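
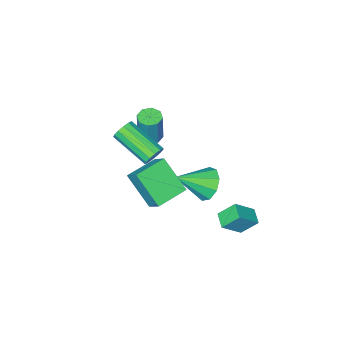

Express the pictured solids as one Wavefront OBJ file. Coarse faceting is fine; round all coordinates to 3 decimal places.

v -0.694 0.784 2.576
v -0.37 0.629 2.095
v 0.077 -1.198 2.983
v -0.246 -1.044 3.464
v -0.157 0.784 2.307
v 0.29 -1.043 3.195
v -0.115 0.939 2.605
v 0.332 -0.888 3.492
v -0.256 1.045 2.893
v 0.191 -0.783 3.781
v -0.536 1.067 3.081
v -0.089 -0.76 3.969
v -0.867 1 3.109
v -0.42 -0.827 3.996
v -1.142 0.864 2.967
v -0.695 -0.964 3.854
v -1.275 0.702 2.701
v -0.828 -1.125 3.589
v -1.223 0.567 2.396
v -0.776 -1.261 3.284
v -1.003 0.5 2.148
v -0.556 -1.327 3.035
v -0.685 0.523 2.036
v -0.238 -1.304 2.923
v -3.369 -3.188 -0.489
v -2.744 -3.205 -0.563
v -2.525 -2.948 1.236
v -3.151 -2.932 1.309
v -2.922 -2.759 -0.605
v -2.704 -2.503 1.194
v -3.363 -2.565 -0.579
v -3.145 -2.308 1.22
v -3.807 -2.736 -0.501
v -3.589 -2.479 1.298
v -3.995 -3.172 -0.416
v -3.776 -2.915 1.383
v -3.816 -3.617 -0.374
v -3.598 -3.361 1.425
v -3.375 -3.812 -0.4
v -3.157 -3.555 1.399
v -2.931 -3.641 -0.478
v -2.713 -3.384 1.321
v -1.664 1.188 -0.292
v -1.411 -0.181 1.144
v -1.56 2.062 0.523
v -1.307 0.693 1.959
v -0.053 1.227 -0.539
v 0.2 -0.142 0.897
v 0.051 2.101 0.276
v 0.304 0.732 1.712
v -4.619 3.294 -1.911
v -3.627 3.088 -1.033
v -4.271 4.05 -2.126
v -3.279 3.844 -1.249
v -4.001 2.776 -2.731
v -3.009 2.57 -1.854
v -3.653 3.532 -2.947
v -2.661 3.326 -2.069
v -4.611 -0.228 -2.796
v -4.2 -0.543 -3.64
v -3.089 -0.852 -1.824
v -4.016 0.097 -3.518
v -4.11 0.585 -3.058
v -4.438 0.693 -2.475
v -4.847 0.369 -2.043
v -5.145 -0.233 -1.963
v -5.193 -0.833 -2.273
v -4.969 -1.15 -2.828
v -4.577 -1.036 -3.368
f 2 1 5
f 2 5 3
f 3 5 6
f 3 6 4
f 5 1 7
f 5 7 6
f 6 7 8
f 6 8 4
f 7 1 9
f 7 9 8
f 8 9 10
f 8 10 4
f 9 1 11
f 9 11 10
f 10 11 12
f 10 12 4
f 11 1 13
f 11 13 12
f 12 13 14
f 12 14 4
f 13 1 15
f 13 15 14
f 14 15 16
f 14 16 4
f 15 1 17
f 15 17 16
f 16 17 18
f 16 18 4
f 17 1 19
f 17 19 18
f 18 19 20
f 18 20 4
f 19 1 21
f 19 21 20
f 20 21 22
f 20 22 4
f 21 1 23
f 21 23 22
f 22 23 24
f 22 24 4
f 23 1 2
f 23 2 24
f 24 2 3
f 24 3 4
f 26 25 29
f 26 29 27
f 27 29 30
f 27 30 28
f 29 25 31
f 29 31 30
f 30 31 32
f 30 32 28
f 31 25 33
f 31 33 32
f 32 33 34
f 32 34 28
f 33 25 35
f 33 35 34
f 34 35 36
f 34 36 28
f 35 25 37
f 35 37 36
f 36 37 38
f 36 38 28
f 37 25 39
f 37 39 38
f 38 39 40
f 38 40 28
f 39 25 41
f 39 41 40
f 40 41 42
f 40 42 28
f 41 25 26
f 41 26 42
f 42 26 27
f 42 27 28
f 44 46 43
f 47 44 43
f 43 46 45
f 45 47 43
f 44 50 46
f 48 44 47
f 48 50 44
f 46 50 45
f 49 47 45
f 45 50 49
f 49 48 47
f 50 48 49
f 52 54 51
f 55 52 51
f 51 54 53
f 53 55 51
f 52 58 54
f 56 52 55
f 56 58 52
f 54 58 53
f 57 55 53
f 53 58 57
f 57 56 55
f 58 56 57
f 60 59 62
f 60 62 61
f 62 59 63
f 62 63 61
f 63 59 64
f 63 64 61
f 64 59 65
f 64 65 61
f 65 59 66
f 65 66 61
f 66 59 67
f 66 67 61
f 67 59 68
f 67 68 61
f 68 59 69
f 68 69 61
f 69 59 60
f 69 60 61



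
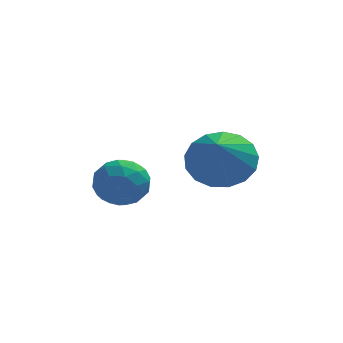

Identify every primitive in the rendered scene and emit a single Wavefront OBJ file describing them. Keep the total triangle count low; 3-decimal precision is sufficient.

v 3.978 -3.483 1.924
v 4.782 -3.243 2.325
v 3.782 -4.517 2.936
v 4.481 -2.987 2.528
v 4.065 -2.844 2.593
v 3.628 -2.847 2.505
v 3.272 -2.997 2.283
v 3.078 -3.257 1.979
v 3.09 -3.57 1.663
v 3.306 -3.863 1.406
v 3.675 -4.069 1.268
v 4.114 -4.14 1.28
v 4.522 -4.062 1.439
v 4.806 -3.85 1.71
v 4.9 -3.555 2.03
v 0.982 -3.49 1.588
v 1.416 -3.43 0.958
v 1.584 -4.53 1.902
v 2.018 -4.47 1.272
v 2.101 -3.966 1.844
v 1.729 -3.323 1.65
v 1.271 -4.637 1.21
v 0.899 -3.994 1.016
v 1.594 -4.138 0.724
v 2.107 -3.723 1.116
v 0.893 -4.237 1.744
v 1.406 -3.822 2.136
v 1.146 -3.369 1.246
v 1.854 -4.591 1.614
v 1.903 -4.295 1.951
v 2.157 -4.259 1.58
v 1.33 -3.306 1.653
v 1.585 -3.27 1.282
v 1.988 -3.585 1.803
v 1.415 -4.69 1.578
v 1.67 -4.654 1.207
v 0.843 -3.701 1.28
v 1.097 -3.665 0.909
v 1.012 -4.375 1.057
v 1.506 -3.75 0.737
v 1.86 -4.361 0.922
v 1.421 -4.459 0.885
v 1.202 -4.082 0.771
v 1.807 -3.506 0.968
v 2.161 -4.117 1.152
v 2.21 -3.821 1.489
v 1.991 -3.443 1.375
v 1.912 -3.922 0.83
v 0.839 -3.843 1.708
v 1.193 -4.454 1.892
v 1.009 -4.517 1.485
v 0.79 -4.139 1.371
v 1.14 -3.599 1.938
v 1.494 -4.21 2.123
v 1.798 -3.878 2.089
v 1.579 -3.501 1.975
v 1.088 -4.038 2.03
f 2 1 4
f 2 4 3
f 4 1 5
f 4 5 3
f 5 1 6
f 5 6 3
f 6 1 7
f 6 7 3
f 7 1 8
f 7 8 3
f 8 1 9
f 8 9 3
f 9 1 10
f 9 10 3
f 10 1 11
f 10 11 3
f 11 1 12
f 11 12 3
f 12 1 13
f 12 13 3
f 13 1 14
f 13 14 3
f 14 1 15
f 14 15 3
f 15 1 2
f 15 2 3
f 16 53 32
f 53 27 56
f 32 56 21
f 53 56 32
f 16 32 28
f 32 21 33
f 28 33 17
f 32 33 28
f 16 28 37
f 28 17 38
f 37 38 23
f 28 38 37
f 16 37 49
f 37 23 52
f 49 52 26
f 37 52 49
f 16 49 53
f 49 26 57
f 53 57 27
f 49 57 53
f 17 33 44
f 33 21 47
f 44 47 25
f 33 47 44
f 21 56 34
f 56 27 55
f 34 55 20
f 56 55 34
f 27 57 54
f 57 26 50
f 54 50 18
f 57 50 54
f 26 52 51
f 52 23 39
f 51 39 22
f 52 39 51
f 23 38 43
f 38 17 40
f 43 40 24
f 38 40 43
f 19 45 31
f 45 25 46
f 31 46 20
f 45 46 31
f 19 31 29
f 31 20 30
f 29 30 18
f 31 30 29
f 19 29 36
f 29 18 35
f 36 35 22
f 29 35 36
f 19 36 41
f 36 22 42
f 41 42 24
f 36 42 41
f 19 41 45
f 41 24 48
f 45 48 25
f 41 48 45
f 20 46 34
f 46 25 47
f 34 47 21
f 46 47 34
f 18 30 54
f 30 20 55
f 54 55 27
f 30 55 54
f 22 35 51
f 35 18 50
f 51 50 26
f 35 50 51
f 24 42 43
f 42 22 39
f 43 39 23
f 42 39 43
f 25 48 44
f 48 24 40
f 44 40 17
f 48 40 44



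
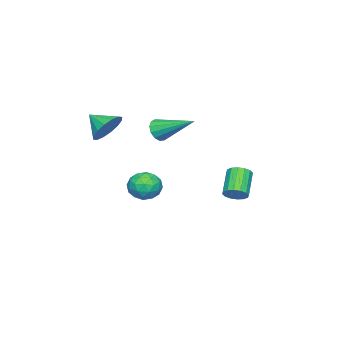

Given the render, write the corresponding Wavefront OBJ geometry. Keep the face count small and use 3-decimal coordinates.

v -0.896 -2.073 -1.552
v -0.461 -1.916 -2.354
v -0.219 -3.404 -1.446
v 0.216 -3.247 -2.248
v 0.436 -2.754 -1.497
v 0.018 -1.931 -1.562
v -0.698 -3.389 -2.238
v -1.116 -2.566 -2.303
v -0.339 -2.729 -2.777
v 0.363 -2.336 -2.319
v -1.043 -2.984 -1.481
v -0.341 -2.591 -1.023
v -0.738 -1.877 -1.962
v 0.058 -3.443 -1.838
v 0.187 -3.153 -1.396
v 0.443 -3.06 -1.867
v -0.456 -1.886 -1.497
v -0.2 -1.794 -1.968
v 0.327 -2.286 -1.464
v -0.48 -3.526 -1.832
v -0.224 -3.434 -2.303
v -1.123 -2.26 -1.933
v -0.867 -2.167 -2.404
v -1.007 -3.034 -2.336
v -0.41 -2.263 -2.682
v -0.012 -3.046 -2.62
v -0.55 -3.129 -2.614
v -0.796 -2.646 -2.653
v 0.002 -2.032 -2.413
v 0.4 -2.815 -2.351
v 0.529 -2.525 -1.909
v 0.284 -2.041 -1.948
v 0.074 -2.51 -2.662
v -1.08 -2.505 -1.449
v -0.682 -3.288 -1.387
v -0.964 -3.279 -1.852
v -1.209 -2.795 -1.891
v -0.668 -2.274 -1.18
v -0.27 -3.057 -1.118
v 0.116 -2.674 -1.147
v -0.13 -2.191 -1.186
v -0.754 -2.81 -1.138
v 0.175 -1.561 2.244
v 0.395 -1.845 2.833
v 0.165 0.401 3.196
v 0.714 -1.747 2.633
v 0.861 -1.589 2.309
v 0.791 -1.422 1.965
v 0.525 -1.3 1.71
v 0.148 -1.26 1.624
v -0.221 -1.315 1.735
v -0.464 -1.449 2.007
v -0.504 -1.618 2.355
v -0.328 -1.769 2.668
v 0.007 -1.853 2.846
v 1.472 3.315 -0.532
v 1.86 3.428 -0.062
v 0.777 3.057 0.922
v 0.388 2.945 0.452
v 1.714 3.708 -0.118
v 0.63 3.337 0.866
v 1.503 3.883 -0.285
v 0.419 3.512 0.7
v 1.283 3.906 -0.518
v 0.2 3.535 0.467
v 1.114 3.77 -0.755
v 0.031 3.4 0.23
v 1.041 3.513 -0.932
v -0.042 3.143 0.053
v 1.083 3.203 -1.002
v -0 2.832 -0.018
v 1.23 2.923 -0.946
v 0.146 2.552 0.038
v 1.441 2.748 -0.78
v 0.357 2.377 0.205
v 1.66 2.725 -0.547
v 0.577 2.354 0.438
v 1.829 2.86 -0.31
v 0.746 2.49 0.675
v 1.902 3.117 -0.133
v 0.819 2.747 0.852
v 2.55 -2.917 2.885
v 3.152 -3.339 2.268
v 2.49 -3.983 3.555
v 3.444 -3.137 2.615
v 3.497 -2.876 3.035
v 3.296 -2.626 3.414
v 2.895 -2.454 3.652
v 2.401 -2.406 3.684
v 1.947 -2.495 3.502
v 1.655 -2.698 3.155
v 1.602 -2.959 2.735
v 1.804 -3.209 2.356
v 2.205 -3.381 2.118
v 2.698 -3.429 2.086
f 1 38 17
f 38 12 41
f 17 41 6
f 38 41 17
f 1 17 13
f 17 6 18
f 13 18 2
f 17 18 13
f 1 13 22
f 13 2 23
f 22 23 8
f 13 23 22
f 1 22 34
f 22 8 37
f 34 37 11
f 22 37 34
f 1 34 38
f 34 11 42
f 38 42 12
f 34 42 38
f 2 18 29
f 18 6 32
f 29 32 10
f 18 32 29
f 6 41 19
f 41 12 40
f 19 40 5
f 41 40 19
f 12 42 39
f 42 11 35
f 39 35 3
f 42 35 39
f 11 37 36
f 37 8 24
f 36 24 7
f 37 24 36
f 8 23 28
f 23 2 25
f 28 25 9
f 23 25 28
f 4 30 16
f 30 10 31
f 16 31 5
f 30 31 16
f 4 16 14
f 16 5 15
f 14 15 3
f 16 15 14
f 4 14 21
f 14 3 20
f 21 20 7
f 14 20 21
f 4 21 26
f 21 7 27
f 26 27 9
f 21 27 26
f 4 26 30
f 26 9 33
f 30 33 10
f 26 33 30
f 5 31 19
f 31 10 32
f 19 32 6
f 31 32 19
f 3 15 39
f 15 5 40
f 39 40 12
f 15 40 39
f 7 20 36
f 20 3 35
f 36 35 11
f 20 35 36
f 9 27 28
f 27 7 24
f 28 24 8
f 27 24 28
f 10 33 29
f 33 9 25
f 29 25 2
f 33 25 29
f 44 43 46
f 44 46 45
f 46 43 47
f 46 47 45
f 47 43 48
f 47 48 45
f 48 43 49
f 48 49 45
f 49 43 50
f 49 50 45
f 50 43 51
f 50 51 45
f 51 43 52
f 51 52 45
f 52 43 53
f 52 53 45
f 53 43 54
f 53 54 45
f 54 43 55
f 54 55 45
f 55 43 44
f 55 44 45
f 57 56 60
f 57 60 58
f 58 60 61
f 58 61 59
f 60 56 62
f 60 62 61
f 61 62 63
f 61 63 59
f 62 56 64
f 62 64 63
f 63 64 65
f 63 65 59
f 64 56 66
f 64 66 65
f 65 66 67
f 65 67 59
f 66 56 68
f 66 68 67
f 67 68 69
f 67 69 59
f 68 56 70
f 68 70 69
f 69 70 71
f 69 71 59
f 70 56 72
f 70 72 71
f 71 72 73
f 71 73 59
f 72 56 74
f 72 74 73
f 73 74 75
f 73 75 59
f 74 56 76
f 74 76 75
f 75 76 77
f 75 77 59
f 76 56 78
f 76 78 77
f 77 78 79
f 77 79 59
f 78 56 80
f 78 80 79
f 79 80 81
f 79 81 59
f 80 56 57
f 80 57 81
f 81 57 58
f 81 58 59
f 83 82 85
f 83 85 84
f 85 82 86
f 85 86 84
f 86 82 87
f 86 87 84
f 87 82 88
f 87 88 84
f 88 82 89
f 88 89 84
f 89 82 90
f 89 90 84
f 90 82 91
f 90 91 84
f 91 82 92
f 91 92 84
f 92 82 93
f 92 93 84
f 93 82 94
f 93 94 84
f 94 82 95
f 94 95 84
f 95 82 83
f 95 83 84



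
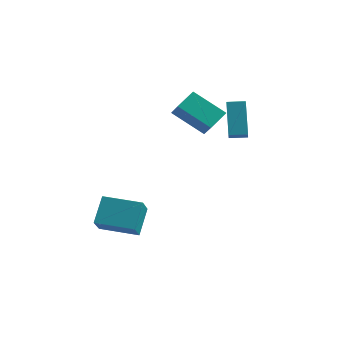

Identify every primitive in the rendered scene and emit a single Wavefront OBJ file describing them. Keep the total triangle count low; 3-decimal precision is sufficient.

v -4.027 -1.488 -4.23
v -3.766 -2.516 -3.227
v -4.12 -0.406 -3.097
v -3.859 -1.434 -2.094
v -2.161 -1.166 -4.386
v -1.9 -2.194 -3.383
v -2.254 -0.084 -3.253
v -1.993 -1.112 -2.25
v -2.276 2.626 1.734
v -1.94 3.61 2.313
v -0.672 2.728 0.629
v -0.337 3.713 1.207
v -1.623 1.887 2.613
v -1.288 2.872 3.191
v -0.02 1.99 1.507
v 0.316 2.974 2.086
v 0.819 2.077 0.98
v 1.062 1.447 1.512
v 0.262 3.146 2.5
v 0.505 2.516 3.032
v 1.615 2.424 1.028
v 1.858 1.794 1.56
v 1.058 3.493 2.548
v 1.301 2.863 3.08
f 2 4 1
f 5 2 1
f 1 4 3
f 3 5 1
f 2 8 4
f 6 2 5
f 6 8 2
f 4 8 3
f 7 5 3
f 3 8 7
f 7 6 5
f 8 6 7
f 10 12 9
f 13 10 9
f 9 12 11
f 11 13 9
f 10 16 12
f 14 10 13
f 14 16 10
f 12 16 11
f 15 13 11
f 11 16 15
f 15 14 13
f 16 14 15
f 18 20 17
f 21 18 17
f 17 20 19
f 19 21 17
f 18 24 20
f 22 18 21
f 22 24 18
f 20 24 19
f 23 21 19
f 19 24 23
f 23 22 21
f 24 22 23



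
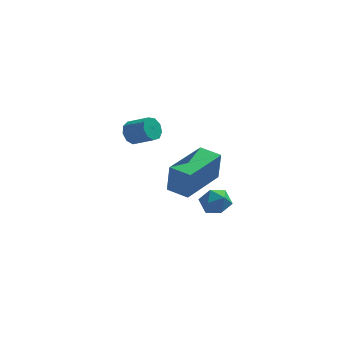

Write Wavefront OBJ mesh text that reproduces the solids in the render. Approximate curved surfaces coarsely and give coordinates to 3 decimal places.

v -0.193 0.801 -0.564
v 0.148 1.084 -0.907
v 0.973 0.682 -0.418
v 0.633 0.399 -0.076
v 0.068 1.296 -0.598
v 0.893 0.893 -0.109
v -0.134 1.276 -0.273
v 0.691 0.873 0.216
v -0.363 1.034 -0.084
v 0.462 0.631 0.404
v -0.513 0.683 -0.121
v 0.312 0.28 0.368
v -0.513 0.388 -0.364
v 0.312 -0.015 0.124
v -0.363 0.286 -0.702
v 0.463 -0.117 -0.213
v -0.133 0.425 -0.975
v 0.692 0.023 -0.486
v 0.069 0.74 -1.056
v 0.894 0.338 -0.567
v 2.466 -3.026 -1.804
v 2.852 -2.495 -1.71
v 3.328 -3.605 -2.07
v 3.714 -3.074 -1.976
v 3.422 -3.368 -1.459
v 2.889 -3.01 -1.294
v 3.291 -3.09 -2.486
v 2.758 -2.732 -2.321
v 3.362 -2.535 -2.131
v 3.442 -2.707 -1.496
v 2.738 -3.393 -2.284
v 2.818 -3.565 -1.649
v 1.366 -4.352 -0.44
v 1.458 -4.448 0.783
v 2.427 -2.692 -0.389
v 2.518 -2.788 0.834
v 2.122 -4.832 -0.534
v 2.213 -4.928 0.689
v 3.182 -3.172 -0.483
v 3.274 -3.268 0.74
f 2 1 5
f 2 5 3
f 3 5 6
f 3 6 4
f 5 1 7
f 5 7 6
f 6 7 8
f 6 8 4
f 7 1 9
f 7 9 8
f 8 9 10
f 8 10 4
f 9 1 11
f 9 11 10
f 10 11 12
f 10 12 4
f 11 1 13
f 11 13 12
f 12 13 14
f 12 14 4
f 13 1 15
f 13 15 14
f 14 15 16
f 14 16 4
f 15 1 17
f 15 17 16
f 16 17 18
f 16 18 4
f 17 1 19
f 17 19 18
f 18 19 20
f 18 20 4
f 19 1 2
f 19 2 20
f 20 2 3
f 20 3 4
f 21 32 26
f 21 26 22
f 21 22 28
f 21 28 31
f 21 31 32
f 22 26 30
f 26 32 25
f 32 31 23
f 31 28 27
f 28 22 29
f 24 30 25
f 24 25 23
f 24 23 27
f 24 27 29
f 24 29 30
f 25 30 26
f 23 25 32
f 27 23 31
f 29 27 28
f 30 29 22
f 34 36 33
f 37 34 33
f 33 36 35
f 35 37 33
f 34 40 36
f 38 34 37
f 38 40 34
f 36 40 35
f 39 37 35
f 35 40 39
f 39 38 37
f 40 38 39



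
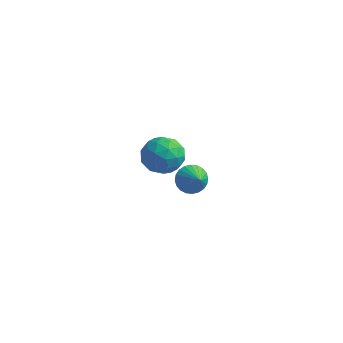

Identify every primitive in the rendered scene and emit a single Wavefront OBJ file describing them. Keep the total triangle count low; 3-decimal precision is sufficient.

v -4.027 2.936 -1.409
v -3.222 3.188 -0.665
v -3.598 1.172 -1.275
v -2.793 1.424 -0.531
v -3.876 1.541 -0.25
v -4.141 2.631 -0.332
v -2.679 1.729 -1.608
v -2.944 2.819 -1.69
v -2.389 2.443 -0.788
v -3.129 2.326 0.052
v -3.691 2.034 -1.992
v -4.431 1.917 -1.152
v -3.663 3.217 -1.049
v -3.157 1.143 -0.891
v -3.794 1.212 -0.726
v -3.321 1.36 -0.288
v -4.203 2.889 -0.853
v -3.73 3.037 -0.416
v -4.114 2.069 -0.172
v -3.09 1.323 -1.524
v -2.617 1.471 -1.087
v -3.499 3 -1.652
v -3.026 3.148 -1.214
v -2.706 2.291 -1.768
v -2.7 2.927 -0.683
v -2.447 1.89 -0.605
v -2.38 2.07 -1.238
v -2.536 2.71 -1.286
v -3.134 2.858 -0.19
v -2.882 1.822 -0.111
v -3.518 1.89 0.054
v -3.675 2.531 0.006
v -2.644 2.42 -0.262
v -3.938 2.538 -1.829
v -3.686 1.502 -1.75
v -3.145 1.829 -1.946
v -3.302 2.47 -1.994
v -4.373 2.47 -1.335
v -4.12 1.433 -1.257
v -4.284 1.65 -0.654
v -4.44 2.29 -0.702
v -4.176 1.94 -1.678
v 1.665 -3.561 3.22
v 2.174 -3.399 2.708
v 2.415 -4.079 3.8
v 2.196 -3.171 2.883
v 2.137 -3.002 3.11
v 2.006 -2.918 3.353
v 1.824 -2.932 3.576
v 1.617 -3.042 3.745
v 1.418 -3.231 3.834
v 1.256 -3.471 3.83
v 1.157 -3.724 3.732
v 1.135 -3.952 3.557
v 1.194 -4.121 3.33
v 1.324 -4.204 3.087
v 1.507 -4.19 2.864
v 1.713 -4.08 2.695
v 1.913 -3.891 2.606
v 2.074 -3.652 2.61
f 1 38 17
f 38 12 41
f 17 41 6
f 38 41 17
f 1 17 13
f 17 6 18
f 13 18 2
f 17 18 13
f 1 13 22
f 13 2 23
f 22 23 8
f 13 23 22
f 1 22 34
f 22 8 37
f 34 37 11
f 22 37 34
f 1 34 38
f 34 11 42
f 38 42 12
f 34 42 38
f 2 18 29
f 18 6 32
f 29 32 10
f 18 32 29
f 6 41 19
f 41 12 40
f 19 40 5
f 41 40 19
f 12 42 39
f 42 11 35
f 39 35 3
f 42 35 39
f 11 37 36
f 37 8 24
f 36 24 7
f 37 24 36
f 8 23 28
f 23 2 25
f 28 25 9
f 23 25 28
f 4 30 16
f 30 10 31
f 16 31 5
f 30 31 16
f 4 16 14
f 16 5 15
f 14 15 3
f 16 15 14
f 4 14 21
f 14 3 20
f 21 20 7
f 14 20 21
f 4 21 26
f 21 7 27
f 26 27 9
f 21 27 26
f 4 26 30
f 26 9 33
f 30 33 10
f 26 33 30
f 5 31 19
f 31 10 32
f 19 32 6
f 31 32 19
f 3 15 39
f 15 5 40
f 39 40 12
f 15 40 39
f 7 20 36
f 20 3 35
f 36 35 11
f 20 35 36
f 9 27 28
f 27 7 24
f 28 24 8
f 27 24 28
f 10 33 29
f 33 9 25
f 29 25 2
f 33 25 29
f 44 43 46
f 44 46 45
f 46 43 47
f 46 47 45
f 47 43 48
f 47 48 45
f 48 43 49
f 48 49 45
f 49 43 50
f 49 50 45
f 50 43 51
f 50 51 45
f 51 43 52
f 51 52 45
f 52 43 53
f 52 53 45
f 53 43 54
f 53 54 45
f 54 43 55
f 54 55 45
f 55 43 56
f 55 56 45
f 56 43 57
f 56 57 45
f 57 43 58
f 57 58 45
f 58 43 59
f 58 59 45
f 59 43 60
f 59 60 45
f 60 43 44
f 60 44 45



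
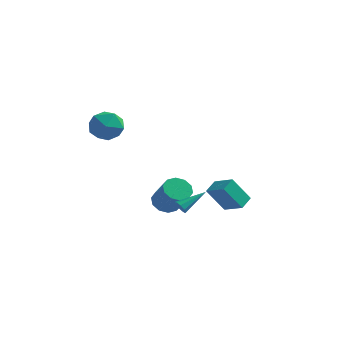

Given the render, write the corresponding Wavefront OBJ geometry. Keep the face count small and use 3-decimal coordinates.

v 0.661 -1.498 -2.954
v 0.938 -1.445 -3.391
v 1.779 -0.202 -2.086
v 0.668 -1.214 -3.389
v 0.395 -1.115 -3.184
v 0.246 -1.196 -2.871
v 0.291 -1.418 -2.597
v 0.509 -1.678 -2.49
v 0.798 -1.854 -2.6
v 1.023 -1.863 -2.876
v 1.078 -1.702 -3.188
v -1.344 1.495 -4.242
v -0.599 1.316 -4.822
v 0.488 0.446 -3.157
v -0.256 0.625 -2.578
v -0.524 1.856 -4.589
v 0.563 0.987 -2.924
v -0.762 2.259 -4.223
v 0.325 1.389 -2.558
v -1.222 2.369 -3.865
v -0.135 1.499 -2.2
v -1.728 2.146 -3.651
v -0.641 1.276 -1.986
v -2.088 1.674 -3.663
v -1.001 0.804 -1.998
v -2.163 1.133 -3.896
v -1.076 0.264 -2.231
v -1.925 0.731 -4.262
v -0.838 -0.139 -2.597
v -1.465 0.621 -4.62
v -0.378 -0.249 -2.955
v -0.959 0.844 -4.834
v 0.128 -0.026 -3.169
v -4.241 -0.664 2.709
v -3.196 -0.74 3.373
v -4.524 -2.64 2.927
v -3.479 -2.716 3.591
v -4.47 -2.133 4.058
v -4.295 -0.912 3.923
v -3.425 -2.468 2.377
v -3.25 -1.247 2.242
v -2.692 -1.855 3.168
v -3.337 -1.648 4.207
v -4.383 -1.732 2.093
v -5.028 -1.525 3.132
v 2.425 -2.006 -1.032
v 3.678 -2.536 -0.399
v 2.624 -1.081 -0.651
v 3.877 -1.611 -0.018
v 3.403 -1.569 -2.602
v 4.656 -2.099 -1.969
v 3.602 -0.644 -2.221
v 4.855 -1.174 -1.588
f 2 1 4
f 2 4 3
f 4 1 5
f 4 5 3
f 5 1 6
f 5 6 3
f 6 1 7
f 6 7 3
f 7 1 8
f 7 8 3
f 8 1 9
f 8 9 3
f 9 1 10
f 9 10 3
f 10 1 11
f 10 11 3
f 11 1 2
f 11 2 3
f 13 12 16
f 13 16 14
f 14 16 17
f 14 17 15
f 16 12 18
f 16 18 17
f 17 18 19
f 17 19 15
f 18 12 20
f 18 20 19
f 19 20 21
f 19 21 15
f 20 12 22
f 20 22 21
f 21 22 23
f 21 23 15
f 22 12 24
f 22 24 23
f 23 24 25
f 23 25 15
f 24 12 26
f 24 26 25
f 25 26 27
f 25 27 15
f 26 12 28
f 26 28 27
f 27 28 29
f 27 29 15
f 28 12 30
f 28 30 29
f 29 30 31
f 29 31 15
f 30 12 32
f 30 32 31
f 31 32 33
f 31 33 15
f 32 12 13
f 32 13 33
f 33 13 14
f 33 14 15
f 34 45 39
f 34 39 35
f 34 35 41
f 34 41 44
f 34 44 45
f 35 39 43
f 39 45 38
f 45 44 36
f 44 41 40
f 41 35 42
f 37 43 38
f 37 38 36
f 37 36 40
f 37 40 42
f 37 42 43
f 38 43 39
f 36 38 45
f 40 36 44
f 42 40 41
f 43 42 35
f 47 49 46
f 50 47 46
f 46 49 48
f 48 50 46
f 47 53 49
f 51 47 50
f 51 53 47
f 49 53 48
f 52 50 48
f 48 53 52
f 52 51 50
f 53 51 52



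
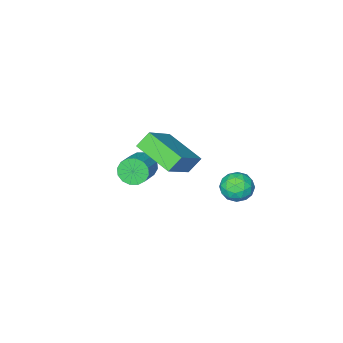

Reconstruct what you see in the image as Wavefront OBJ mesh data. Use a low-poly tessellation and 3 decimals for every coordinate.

v -3.948 4.55 0.78
v -3.442 4.43 1.386
v -4.478 3.39 0.994
v -3.972 3.27 1.6
v -4.548 3.821 1.663
v -4.22 4.537 1.531
v -3.7 3.283 0.849
v -3.372 3.999 0.717
v -3.288 3.647 1.429
v -3.813 3.98 1.932
v -4.107 3.84 0.448
v -4.632 4.173 0.951
v -3.648 4.592 1.064
v -4.272 3.228 1.316
v -4.61 3.552 1.353
v -4.313 3.482 1.709
v -4.106 4.655 1.149
v -3.808 4.584 1.506
v -4.459 4.226 1.668
v -4.112 3.236 0.874
v -3.814 3.165 1.231
v -3.607 4.338 0.671
v -3.31 4.268 1.027
v -3.461 3.594 0.712
v -3.261 4.061 1.446
v -3.572 3.379 1.572
v -3.412 3.387 1.13
v -3.22 3.808 1.053
v -3.569 4.257 1.742
v -3.88 3.575 1.867
v -4.219 3.898 1.904
v -4.026 4.32 1.827
v -3.479 3.796 1.767
v -4.04 4.245 0.513
v -4.351 3.563 0.638
v -3.894 3.5 0.553
v -3.701 3.922 0.476
v -4.348 4.441 0.808
v -4.659 3.759 0.934
v -4.7 4.012 1.327
v -4.508 4.433 1.25
v -4.441 4.024 0.613
v -3.165 -1.958 -0.948
v -2.713 -2.128 -1.508
v -1.683 -1.353 -0.913
v -2.135 -1.182 -0.352
v -2.891 -1.807 -1.618
v -1.86 -1.032 -1.023
v -3.142 -1.527 -1.549
v -2.112 -0.752 -0.954
v -3.399 -1.361 -1.318
v -2.369 -0.586 -0.723
v -3.594 -1.356 -0.988
v -2.564 -0.581 -0.393
v -3.674 -1.512 -0.648
v -2.644 -0.737 -0.052
v -3.617 -1.787 -0.387
v -2.587 -1.012 0.208
v -3.44 -2.108 -0.277
v -2.409 -1.333 0.318
v -3.188 -2.388 -0.346
v -2.158 -1.613 0.249
v -2.931 -2.554 -0.577
v -1.901 -1.779 0.018
v -2.736 -2.559 -0.907
v -1.706 -1.784 -0.312
v -2.656 -2.403 -1.248
v -1.626 -1.628 -0.652
v -2.566 0.04 1.908
v -3.169 0.146 2.581
v -2.898 1.891 1.321
v -3.501 1.996 1.994
v -1.019 0.724 3.186
v -1.622 0.829 3.859
v -1.351 2.574 2.599
v -1.954 2.68 3.272
f 1 38 17
f 38 12 41
f 17 41 6
f 38 41 17
f 1 17 13
f 17 6 18
f 13 18 2
f 17 18 13
f 1 13 22
f 13 2 23
f 22 23 8
f 13 23 22
f 1 22 34
f 22 8 37
f 34 37 11
f 22 37 34
f 1 34 38
f 34 11 42
f 38 42 12
f 34 42 38
f 2 18 29
f 18 6 32
f 29 32 10
f 18 32 29
f 6 41 19
f 41 12 40
f 19 40 5
f 41 40 19
f 12 42 39
f 42 11 35
f 39 35 3
f 42 35 39
f 11 37 36
f 37 8 24
f 36 24 7
f 37 24 36
f 8 23 28
f 23 2 25
f 28 25 9
f 23 25 28
f 4 30 16
f 30 10 31
f 16 31 5
f 30 31 16
f 4 16 14
f 16 5 15
f 14 15 3
f 16 15 14
f 4 14 21
f 14 3 20
f 21 20 7
f 14 20 21
f 4 21 26
f 21 7 27
f 26 27 9
f 21 27 26
f 4 26 30
f 26 9 33
f 30 33 10
f 26 33 30
f 5 31 19
f 31 10 32
f 19 32 6
f 31 32 19
f 3 15 39
f 15 5 40
f 39 40 12
f 15 40 39
f 7 20 36
f 20 3 35
f 36 35 11
f 20 35 36
f 9 27 28
f 27 7 24
f 28 24 8
f 27 24 28
f 10 33 29
f 33 9 25
f 29 25 2
f 33 25 29
f 44 43 47
f 44 47 45
f 45 47 48
f 45 48 46
f 47 43 49
f 47 49 48
f 48 49 50
f 48 50 46
f 49 43 51
f 49 51 50
f 50 51 52
f 50 52 46
f 51 43 53
f 51 53 52
f 52 53 54
f 52 54 46
f 53 43 55
f 53 55 54
f 54 55 56
f 54 56 46
f 55 43 57
f 55 57 56
f 56 57 58
f 56 58 46
f 57 43 59
f 57 59 58
f 58 59 60
f 58 60 46
f 59 43 61
f 59 61 60
f 60 61 62
f 60 62 46
f 61 43 63
f 61 63 62
f 62 63 64
f 62 64 46
f 63 43 65
f 63 65 64
f 64 65 66
f 64 66 46
f 65 43 67
f 65 67 66
f 66 67 68
f 66 68 46
f 67 43 44
f 67 44 68
f 68 44 45
f 68 45 46
f 70 72 69
f 73 70 69
f 69 72 71
f 71 73 69
f 70 76 72
f 74 70 73
f 74 76 70
f 72 76 71
f 75 73 71
f 71 76 75
f 75 74 73
f 76 74 75



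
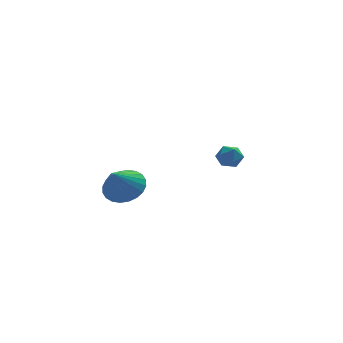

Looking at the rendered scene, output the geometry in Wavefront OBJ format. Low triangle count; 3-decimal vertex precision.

v -2.428 -1.867 -1.6
v -1.555 -2.241 -1.455
v -2.972 -2.713 -0.5
v -1.548 -1.946 -1.225
v -1.674 -1.639 -1.051
v -1.915 -1.367 -0.961
v -2.234 -1.171 -0.968
v -2.582 -1.081 -1.072
v -2.907 -1.11 -1.255
v -3.159 -1.255 -1.492
v -3.3 -1.493 -1.744
v -3.308 -1.788 -1.975
v -3.182 -2.095 -2.148
v -2.941 -2.368 -2.239
v -2.622 -2.564 -2.231
v -2.273 -2.654 -2.128
v -1.948 -2.624 -1.944
v -1.696 -2.479 -1.708
v 1.823 3.931 -2.318
v 2.263 4.022 -2.833
v 2.617 3.438 -1.727
v 3.057 3.529 -2.242
v 2.831 4.067 -1.885
v 2.341 4.372 -2.251
v 2.539 3.088 -2.309
v 2.049 3.393 -2.675
v 2.706 3.502 -2.827
v 2.886 4.107 -2.566
v 1.994 3.353 -1.994
v 2.174 3.958 -1.733
f 2 1 4
f 2 4 3
f 4 1 5
f 4 5 3
f 5 1 6
f 5 6 3
f 6 1 7
f 6 7 3
f 7 1 8
f 7 8 3
f 8 1 9
f 8 9 3
f 9 1 10
f 9 10 3
f 10 1 11
f 10 11 3
f 11 1 12
f 11 12 3
f 12 1 13
f 12 13 3
f 13 1 14
f 13 14 3
f 14 1 15
f 14 15 3
f 15 1 16
f 15 16 3
f 16 1 17
f 16 17 3
f 17 1 18
f 17 18 3
f 18 1 2
f 18 2 3
f 19 30 24
f 19 24 20
f 19 20 26
f 19 26 29
f 19 29 30
f 20 24 28
f 24 30 23
f 30 29 21
f 29 26 25
f 26 20 27
f 22 28 23
f 22 23 21
f 22 21 25
f 22 25 27
f 22 27 28
f 23 28 24
f 21 23 30
f 25 21 29
f 27 25 26
f 28 27 20



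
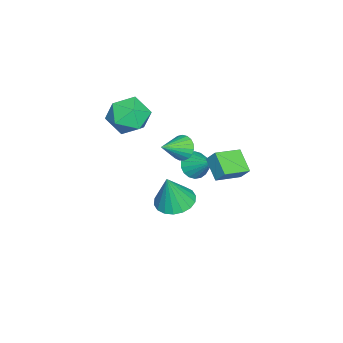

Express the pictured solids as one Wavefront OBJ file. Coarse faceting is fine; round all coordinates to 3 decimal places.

v 1.68 0.254 3.35
v 2.162 0.733 3.057
v 2.8 -0.434 4.07
v 2.082 0.875 3.317
v 1.932 0.91 3.584
v 1.738 0.831 3.81
v 1.534 0.653 3.956
v 1.356 0.406 3.997
v 1.233 0.132 3.927
v 1.188 -0.12 3.756
v 1.227 -0.307 3.516
v 1.345 -0.398 3.246
v 1.521 -0.375 2.995
v 1.724 -0.244 2.804
v 1.92 -0.026 2.708
v 2.074 0.24 2.723
v 2.159 0.508 2.846
v -0.775 -0.854 -2.781
v 0.026 -1.516 -3.073
v -0.285 -1.126 -0.819
v 0.24 -1.086 -3.067
v 0.253 -0.61 -3.004
v 0.063 -0.182 -2.896
v -0.294 0.113 -2.766
v -0.746 0.217 -2.639
v -1.203 0.108 -2.54
v -1.576 -0.191 -2.488
v -1.79 -0.621 -2.495
v -1.803 -1.098 -2.558
v -1.612 -1.526 -2.665
v -1.256 -1.821 -2.795
v -0.804 -1.924 -2.922
v -0.346 -1.815 -3.021
v 0.374 0.502 1.145
v 0.65 0.901 0.496
v 1.026 1.598 2.095
v 0.326 1.048 0.548
v 0.011 1.088 0.719
v -0.232 1.011 0.974
v -0.355 0.834 1.263
v -0.334 0.591 1.528
v -0.172 0.331 1.718
v 0.097 0.104 1.794
v 0.422 -0.044 1.741
v 0.737 -0.083 1.571
v 0.98 -0.007 1.316
v 1.103 0.17 1.027
v 1.082 0.413 0.762
v 0.92 0.674 0.572
v -1.824 -2.783 1.62
v -0.766 -2.679 2.28
v -2.394 -4.341 2.78
v -1.336 -4.237 3.44
v -2.215 -3.351 3.524
v -1.863 -2.388 2.807
v -1.297 -4.632 2.253
v -0.945 -3.669 1.536
v -0.44 -3.822 2.671
v -1.007 -3.03 3.456
v -2.153 -3.99 1.604
v -2.72 -3.198 2.389
v 1.557 1.395 2.7
v 1.744 1.888 3.404
v 0.468 2.328 2.335
v 0.655 2.822 3.039
v 2.425 2.118 1.961
v 2.612 2.612 2.665
v 1.336 3.052 1.596
v 1.523 3.545 2.3
f 2 1 4
f 2 4 3
f 4 1 5
f 4 5 3
f 5 1 6
f 5 6 3
f 6 1 7
f 6 7 3
f 7 1 8
f 7 8 3
f 8 1 9
f 8 9 3
f 9 1 10
f 9 10 3
f 10 1 11
f 10 11 3
f 11 1 12
f 11 12 3
f 12 1 13
f 12 13 3
f 13 1 14
f 13 14 3
f 14 1 15
f 14 15 3
f 15 1 16
f 15 16 3
f 16 1 17
f 16 17 3
f 17 1 2
f 17 2 3
f 19 18 21
f 19 21 20
f 21 18 22
f 21 22 20
f 22 18 23
f 22 23 20
f 23 18 24
f 23 24 20
f 24 18 25
f 24 25 20
f 25 18 26
f 25 26 20
f 26 18 27
f 26 27 20
f 27 18 28
f 27 28 20
f 28 18 29
f 28 29 20
f 29 18 30
f 29 30 20
f 30 18 31
f 30 31 20
f 31 18 32
f 31 32 20
f 32 18 33
f 32 33 20
f 33 18 19
f 33 19 20
f 35 34 37
f 35 37 36
f 37 34 38
f 37 38 36
f 38 34 39
f 38 39 36
f 39 34 40
f 39 40 36
f 40 34 41
f 40 41 36
f 41 34 42
f 41 42 36
f 42 34 43
f 42 43 36
f 43 34 44
f 43 44 36
f 44 34 45
f 44 45 36
f 45 34 46
f 45 46 36
f 46 34 47
f 46 47 36
f 47 34 48
f 47 48 36
f 48 34 49
f 48 49 36
f 49 34 35
f 49 35 36
f 50 61 55
f 50 55 51
f 50 51 57
f 50 57 60
f 50 60 61
f 51 55 59
f 55 61 54
f 61 60 52
f 60 57 56
f 57 51 58
f 53 59 54
f 53 54 52
f 53 52 56
f 53 56 58
f 53 58 59
f 54 59 55
f 52 54 61
f 56 52 60
f 58 56 57
f 59 58 51
f 63 65 62
f 66 63 62
f 62 65 64
f 64 66 62
f 63 69 65
f 67 63 66
f 67 69 63
f 65 69 64
f 68 66 64
f 64 69 68
f 68 67 66
f 69 67 68



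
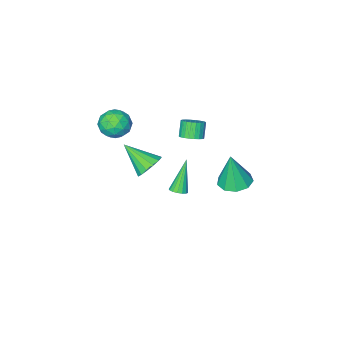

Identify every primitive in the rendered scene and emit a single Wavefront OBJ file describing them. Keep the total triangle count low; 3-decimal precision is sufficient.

v -2.726 -2.957 -4.954
v -2.261 -2.817 -4.696
v -3.634 -3.503 -3.026
v -2.401 -2.595 -4.699
v -2.616 -2.455 -4.76
v -2.855 -2.43 -4.866
v -3.066 -2.526 -4.992
v -3.198 -2.721 -5.109
v -3.222 -2.97 -5.191
v -3.133 -3.216 -5.219
v -2.951 -3.403 -5.186
v -2.717 -3.488 -5.1
v -2.485 -3.451 -4.98
v -2.309 -3.301 -4.855
v -2.228 -3.072 -4.752
v -1.502 0.052 2.515
v -1.099 0.438 2.887
v -1.495 0.034 3.736
v -1.898 -0.352 3.365
v -1.309 0.592 2.862
v -1.705 0.188 3.711
v -1.548 0.663 2.785
v -1.944 0.26 3.634
v -1.78 0.642 2.666
v -2.176 0.239 3.515
v -1.97 0.531 2.525
v -2.366 0.128 3.374
v -2.089 0.347 2.382
v -2.484 -0.056 3.231
v -2.118 0.118 2.26
v -2.514 -0.286 3.109
v -2.053 -0.121 2.176
v -2.449 -0.525 3.025
v -1.905 -0.334 2.144
v -2.301 -0.738 2.993
v -1.695 -0.488 2.169
v -2.091 -0.892 3.018
v -1.456 -0.56 2.246
v -1.852 -0.963 3.095
v -1.224 -0.539 2.365
v -1.62 -0.942 3.214
v -1.034 -0.428 2.506
v -1.43 -0.831 3.355
v -0.916 -0.244 2.649
v -1.311 -0.647 3.498
v -0.886 -0.014 2.771
v -1.282 -0.418 3.62
v -0.951 0.225 2.855
v -1.347 -0.179 3.704
v 0.104 -3.384 2.487
v 0.633 -2.57 2.368
v 1.427 -4.25 2.432
v 1.956 -3.436 2.313
v 1.514 -3.612 3.168
v 0.697 -3.077 3.202
v 1.363 -3.743 1.598
v 0.546 -3.208 1.632
v 1.411 -2.792 1.819
v 1.504 -2.711 2.789
v 0.556 -4.109 2.011
v 0.649 -4.028 2.981
v 0.253 -2.901 2.432
v 1.807 -3.919 2.368
v 1.548 -4.023 2.87
v 1.859 -3.544 2.8
v 0.29 -3.199 2.922
v 0.601 -2.72 2.852
v 1.119 -3.333 3.323
v 1.459 -4.1 1.948
v 1.77 -3.621 1.878
v 0.201 -3.276 2
v 0.512 -2.797 1.93
v 0.941 -3.487 1.477
v 1.02 -2.553 2.04
v 1.798 -3.062 2.007
v 1.45 -3.243 1.587
v 0.969 -2.928 1.607
v 1.075 -2.505 2.61
v 1.853 -3.014 2.577
v 1.593 -3.118 3.08
v 1.113 -2.803 3.1
v 1.533 -2.636 2.287
v 0.207 -3.806 2.223
v 0.985 -4.315 2.19
v 0.947 -4.017 1.7
v 0.467 -3.702 1.72
v 0.262 -3.758 2.793
v 1.04 -4.267 2.76
v 1.091 -3.892 3.193
v 0.61 -3.577 3.213
v 0.527 -4.184 2.513
v -3.609 1.116 -1.431
v -2.695 0.76 -1.561
v -3.351 1.004 0.691
v -2.678 1.436 -1.527
v -3.096 1.963 -1.448
v -3.755 2.093 -1.361
v -4.346 1.766 -1.307
v -4.592 1.135 -1.31
v -4.378 0.495 -1.37
v -3.805 0.146 -1.458
v -3.14 0.251 -1.534
v 0.643 -0.669 0.598
v 0.909 -1.123 -0.107
v 1.337 -2.071 1.762
v 1.263 -0.857 0.002
v 1.45 -0.541 0.271
v 1.421 -0.259 0.628
v 1.184 -0.087 0.977
v 0.801 -0.071 1.224
v 0.377 -0.215 1.303
v 0.023 -0.481 1.194
v -0.164 -0.797 0.925
v -0.135 -1.079 0.568
v 0.102 -1.251 0.219
v 0.485 -1.267 -0.028
f 2 1 4
f 2 4 3
f 4 1 5
f 4 5 3
f 5 1 6
f 5 6 3
f 6 1 7
f 6 7 3
f 7 1 8
f 7 8 3
f 8 1 9
f 8 9 3
f 9 1 10
f 9 10 3
f 10 1 11
f 10 11 3
f 11 1 12
f 11 12 3
f 12 1 13
f 12 13 3
f 13 1 14
f 13 14 3
f 14 1 15
f 14 15 3
f 15 1 2
f 15 2 3
f 17 16 20
f 17 20 18
f 18 20 21
f 18 21 19
f 20 16 22
f 20 22 21
f 21 22 23
f 21 23 19
f 22 16 24
f 22 24 23
f 23 24 25
f 23 25 19
f 24 16 26
f 24 26 25
f 25 26 27
f 25 27 19
f 26 16 28
f 26 28 27
f 27 28 29
f 27 29 19
f 28 16 30
f 28 30 29
f 29 30 31
f 29 31 19
f 30 16 32
f 30 32 31
f 31 32 33
f 31 33 19
f 32 16 34
f 32 34 33
f 33 34 35
f 33 35 19
f 34 16 36
f 34 36 35
f 35 36 37
f 35 37 19
f 36 16 38
f 36 38 37
f 37 38 39
f 37 39 19
f 38 16 40
f 38 40 39
f 39 40 41
f 39 41 19
f 40 16 42
f 40 42 41
f 41 42 43
f 41 43 19
f 42 16 44
f 42 44 43
f 43 44 45
f 43 45 19
f 44 16 46
f 44 46 45
f 45 46 47
f 45 47 19
f 46 16 48
f 46 48 47
f 47 48 49
f 47 49 19
f 48 16 17
f 48 17 49
f 49 17 18
f 49 18 19
f 50 87 66
f 87 61 90
f 66 90 55
f 87 90 66
f 50 66 62
f 66 55 67
f 62 67 51
f 66 67 62
f 50 62 71
f 62 51 72
f 71 72 57
f 62 72 71
f 50 71 83
f 71 57 86
f 83 86 60
f 71 86 83
f 50 83 87
f 83 60 91
f 87 91 61
f 83 91 87
f 51 67 78
f 67 55 81
f 78 81 59
f 67 81 78
f 55 90 68
f 90 61 89
f 68 89 54
f 90 89 68
f 61 91 88
f 91 60 84
f 88 84 52
f 91 84 88
f 60 86 85
f 86 57 73
f 85 73 56
f 86 73 85
f 57 72 77
f 72 51 74
f 77 74 58
f 72 74 77
f 53 79 65
f 79 59 80
f 65 80 54
f 79 80 65
f 53 65 63
f 65 54 64
f 63 64 52
f 65 64 63
f 53 63 70
f 63 52 69
f 70 69 56
f 63 69 70
f 53 70 75
f 70 56 76
f 75 76 58
f 70 76 75
f 53 75 79
f 75 58 82
f 79 82 59
f 75 82 79
f 54 80 68
f 80 59 81
f 68 81 55
f 80 81 68
f 52 64 88
f 64 54 89
f 88 89 61
f 64 89 88
f 56 69 85
f 69 52 84
f 85 84 60
f 69 84 85
f 58 76 77
f 76 56 73
f 77 73 57
f 76 73 77
f 59 82 78
f 82 58 74
f 78 74 51
f 82 74 78
f 93 92 95
f 93 95 94
f 95 92 96
f 95 96 94
f 96 92 97
f 96 97 94
f 97 92 98
f 97 98 94
f 98 92 99
f 98 99 94
f 99 92 100
f 99 100 94
f 100 92 101
f 100 101 94
f 101 92 102
f 101 102 94
f 102 92 93
f 102 93 94
f 104 103 106
f 104 106 105
f 106 103 107
f 106 107 105
f 107 103 108
f 107 108 105
f 108 103 109
f 108 109 105
f 109 103 110
f 109 110 105
f 110 103 111
f 110 111 105
f 111 103 112
f 111 112 105
f 112 103 113
f 112 113 105
f 113 103 114
f 113 114 105
f 114 103 115
f 114 115 105
f 115 103 116
f 115 116 105
f 116 103 104
f 116 104 105



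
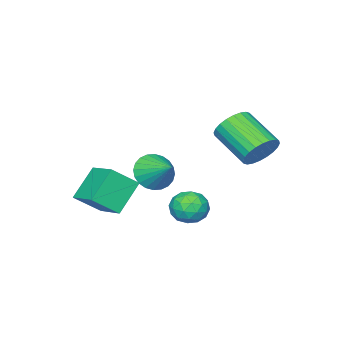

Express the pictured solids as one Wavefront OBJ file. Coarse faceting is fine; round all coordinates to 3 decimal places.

v 3.725 3.958 0.946
v 4.283 3.753 0.292
v 3.057 2.707 0.768
v 3.615 2.502 0.114
v 3.906 2.54 0.947
v 4.319 3.313 1.057
v 3.021 3.147 0.003
v 3.434 3.92 0.113
v 3.848 3.252 -0.291
v 4.394 2.877 0.293
v 2.946 3.583 0.767
v 3.492 3.208 1.351
v 4.063 3.965 0.634
v 3.277 2.495 0.426
v 3.448 2.517 0.915
v 3.776 2.397 0.531
v 4.084 3.707 1.084
v 4.411 3.586 0.7
v 4.19 2.874 1.085
v 2.929 2.874 0.36
v 3.256 2.753 -0.024
v 3.564 4.063 0.529
v 3.892 3.943 0.145
v 3.15 3.586 -0.025
v 4.135 3.55 -0.092
v 3.742 2.815 -0.197
v 3.393 3.194 -0.262
v 3.636 3.648 -0.198
v 4.456 3.33 0.251
v 4.063 2.595 0.146
v 4.234 2.617 0.636
v 4.477 3.071 0.701
v 4.2 3.035 -0.092
v 3.277 3.865 0.914
v 2.884 3.13 0.809
v 2.863 3.389 0.359
v 3.106 3.843 0.424
v 3.598 3.645 1.257
v 3.205 2.91 1.152
v 3.704 2.812 1.258
v 3.947 3.266 1.322
v 3.14 3.425 1.152
v -0.585 3.468 2.256
v 0.311 3.555 2.591
v 0.1 1.759 3.62
v -0.795 1.672 3.284
v 0.115 3.731 2.858
v -0.096 1.935 3.886
v -0.187 3.866 3.033
v -0.398 2.071 4.062
v -0.549 3.941 3.09
v -0.76 2.146 4.118
v -0.917 3.944 3.02
v -1.128 2.149 4.048
v -1.235 3.875 2.833
v -1.445 2.079 3.862
v -1.453 3.743 2.559
v -1.664 1.947 3.587
v -1.539 3.57 2.238
v -1.75 1.774 3.267
v -1.48 3.381 1.92
v -1.691 1.585 2.949
v -1.284 3.205 1.654
v -1.495 1.409 2.682
v -0.982 3.069 1.478
v -1.193 1.274 2.507
v -0.62 2.994 1.422
v -0.831 1.199 2.45
v -0.252 2.991 1.492
v -0.463 1.196 2.52
v 0.065 3.061 1.678
v -0.145 1.265 2.707
v 0.284 3.193 1.953
v 0.073 1.397 2.981
v 0.37 3.366 2.273
v 0.159 1.57 3.302
v 1.885 -2.332 -0.473
v 2.884 -3.001 0.489
v 2.389 -0.73 0.119
v 3.388 -1.4 1.08
v 3.192 -2.26 -1.78
v 4.191 -2.93 -0.819
v 3.696 -0.659 -1.189
v 4.695 -1.328 -0.227
v 0.664 -1.472 -0.085
v 1.431 -1.281 -0.713
v 1.036 -0.108 0.785
v 1.137 -1.088 -0.89
v 0.77 -0.953 -0.945
v 0.387 -0.898 -0.868
v 0.047 -0.93 -0.672
v -0.199 -1.045 -0.387
v -0.314 -1.225 -0.055
v -0.28 -1.442 0.272
v -0.102 -1.664 0.544
v 0.192 -1.857 0.721
v 0.559 -1.991 0.776
v 0.941 -2.047 0.699
v 1.282 -2.014 0.503
v 1.528 -1.9 0.218
v 1.643 -1.72 -0.114
v 1.609 -1.503 -0.441
f 1 38 17
f 38 12 41
f 17 41 6
f 38 41 17
f 1 17 13
f 17 6 18
f 13 18 2
f 17 18 13
f 1 13 22
f 13 2 23
f 22 23 8
f 13 23 22
f 1 22 34
f 22 8 37
f 34 37 11
f 22 37 34
f 1 34 38
f 34 11 42
f 38 42 12
f 34 42 38
f 2 18 29
f 18 6 32
f 29 32 10
f 18 32 29
f 6 41 19
f 41 12 40
f 19 40 5
f 41 40 19
f 12 42 39
f 42 11 35
f 39 35 3
f 42 35 39
f 11 37 36
f 37 8 24
f 36 24 7
f 37 24 36
f 8 23 28
f 23 2 25
f 28 25 9
f 23 25 28
f 4 30 16
f 30 10 31
f 16 31 5
f 30 31 16
f 4 16 14
f 16 5 15
f 14 15 3
f 16 15 14
f 4 14 21
f 14 3 20
f 21 20 7
f 14 20 21
f 4 21 26
f 21 7 27
f 26 27 9
f 21 27 26
f 4 26 30
f 26 9 33
f 30 33 10
f 26 33 30
f 5 31 19
f 31 10 32
f 19 32 6
f 31 32 19
f 3 15 39
f 15 5 40
f 39 40 12
f 15 40 39
f 7 20 36
f 20 3 35
f 36 35 11
f 20 35 36
f 9 27 28
f 27 7 24
f 28 24 8
f 27 24 28
f 10 33 29
f 33 9 25
f 29 25 2
f 33 25 29
f 44 43 47
f 44 47 45
f 45 47 48
f 45 48 46
f 47 43 49
f 47 49 48
f 48 49 50
f 48 50 46
f 49 43 51
f 49 51 50
f 50 51 52
f 50 52 46
f 51 43 53
f 51 53 52
f 52 53 54
f 52 54 46
f 53 43 55
f 53 55 54
f 54 55 56
f 54 56 46
f 55 43 57
f 55 57 56
f 56 57 58
f 56 58 46
f 57 43 59
f 57 59 58
f 58 59 60
f 58 60 46
f 59 43 61
f 59 61 60
f 60 61 62
f 60 62 46
f 61 43 63
f 61 63 62
f 62 63 64
f 62 64 46
f 63 43 65
f 63 65 64
f 64 65 66
f 64 66 46
f 65 43 67
f 65 67 66
f 66 67 68
f 66 68 46
f 67 43 69
f 67 69 68
f 68 69 70
f 68 70 46
f 69 43 71
f 69 71 70
f 70 71 72
f 70 72 46
f 71 43 73
f 71 73 72
f 72 73 74
f 72 74 46
f 73 43 75
f 73 75 74
f 74 75 76
f 74 76 46
f 75 43 44
f 75 44 76
f 76 44 45
f 76 45 46
f 78 80 77
f 81 78 77
f 77 80 79
f 79 81 77
f 78 84 80
f 82 78 81
f 82 84 78
f 80 84 79
f 83 81 79
f 79 84 83
f 83 82 81
f 84 82 83
f 86 85 88
f 86 88 87
f 88 85 89
f 88 89 87
f 89 85 90
f 89 90 87
f 90 85 91
f 90 91 87
f 91 85 92
f 91 92 87
f 92 85 93
f 92 93 87
f 93 85 94
f 93 94 87
f 94 85 95
f 94 95 87
f 95 85 96
f 95 96 87
f 96 85 97
f 96 97 87
f 97 85 98
f 97 98 87
f 98 85 99
f 98 99 87
f 99 85 100
f 99 100 87
f 100 85 101
f 100 101 87
f 101 85 102
f 101 102 87
f 102 85 86
f 102 86 87



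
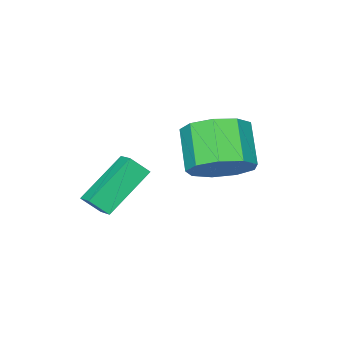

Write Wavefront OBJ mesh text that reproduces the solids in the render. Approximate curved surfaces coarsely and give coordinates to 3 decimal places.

v -1.623 2.054 1.876
v -0.73 1.413 1.86
v -1.404 0.444 3.027
v -2.297 1.086 3.044
v -0.642 1.962 2.367
v -1.317 0.993 3.534
v -1.014 2.555 2.644
v -1.688 1.586 3.811
v -1.67 2.913 2.562
v -2.345 1.945 3.729
v -2.305 2.87 2.159
v -2.979 1.901 3.327
v -2.62 2.445 1.624
v -3.294 1.476 2.792
v -2.468 1.837 1.207
v -3.143 0.868 2.374
v -1.921 1.331 1.103
v -2.596 0.362 2.27
v -1.235 1.163 1.361
v -1.909 0.195 2.528
v -0.109 -1.775 -1.055
v -1.76 -1.715 0.241
v 0.151 -1.046 -0.757
v -1.499 -0.986 0.54
v 0.359 -2.194 -0.44
v -1.291 -2.134 0.857
v 0.62 -1.465 -0.141
v -1.031 -1.405 1.155
f 2 1 5
f 2 5 3
f 3 5 6
f 3 6 4
f 5 1 7
f 5 7 6
f 6 7 8
f 6 8 4
f 7 1 9
f 7 9 8
f 8 9 10
f 8 10 4
f 9 1 11
f 9 11 10
f 10 11 12
f 10 12 4
f 11 1 13
f 11 13 12
f 12 13 14
f 12 14 4
f 13 1 15
f 13 15 14
f 14 15 16
f 14 16 4
f 15 1 17
f 15 17 16
f 16 17 18
f 16 18 4
f 17 1 19
f 17 19 18
f 18 19 20
f 18 20 4
f 19 1 2
f 19 2 20
f 20 2 3
f 20 3 4
f 22 24 21
f 25 22 21
f 21 24 23
f 23 25 21
f 22 28 24
f 26 22 25
f 26 28 22
f 24 28 23
f 27 25 23
f 23 28 27
f 27 26 25
f 28 26 27



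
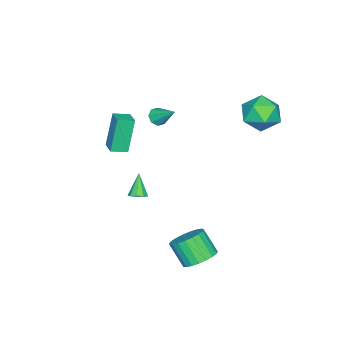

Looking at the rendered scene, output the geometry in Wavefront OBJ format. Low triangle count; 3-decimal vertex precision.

v 0.878 -2.415 -2.996
v 1.307 -2.257 -2.709
v 0.202 -2.745 -1.804
v 1.077 -1.972 -2.761
v 0.755 -1.895 -2.923
v 0.49 -2.062 -3.119
v 0.407 -2.394 -3.258
v 0.545 -2.736 -3.274
v 0.839 -2.928 -3.16
v 1.151 -2.881 -2.97
v 1.336 -2.615 -2.791
v 0.694 -4.416 0.185
v 0.023 -4.368 2.227
v 0.077 -3.741 -0.034
v -0.594 -3.693 2.008
v 1.374 -3.727 0.392
v 0.703 -3.679 2.434
v 0.757 -3.052 0.173
v 0.086 -3.004 2.215
v -1.154 -2.371 1.928
v -0.584 -2.442 1.845
v -0.866 -1.209 2.912
v -0.763 -2.154 1.558
v -1.171 -1.994 1.488
v -1.569 -2.055 1.675
v -1.723 -2.301 2.011
v -1.544 -2.588 2.298
v -1.136 -2.748 2.368
v -0.738 -2.688 2.18
v 4.033 2.947 -3.431
v 4.955 2.681 -3.459
v 4.729 1.768 -2.278
v 3.807 2.033 -2.249
v 4.967 2.996 -3.214
v 4.741 2.083 -2.033
v 4.817 3.302 -3.006
v 4.591 2.389 -1.825
v 4.532 3.547 -2.871
v 4.306 2.633 -1.69
v 4.16 3.687 -2.833
v 3.934 2.774 -1.652
v 3.766 3.7 -2.899
v 3.541 2.787 -1.718
v 3.419 3.583 -3.056
v 3.193 2.669 -1.875
v 3.178 3.355 -3.278
v 2.952 2.442 -2.097
v 3.084 3.057 -3.527
v 2.858 2.144 -2.345
v 3.155 2.74 -3.758
v 2.929 1.826 -2.577
v 3.377 2.458 -3.934
v 3.151 1.545 -2.752
v 3.713 2.261 -4.022
v 3.487 1.348 -2.841
v 4.104 2.183 -4.008
v 3.878 1.269 -2.826
v 4.483 2.236 -3.894
v 4.257 1.323 -2.713
v 4.784 2.413 -3.7
v 4.558 1.499 -2.519
v -3.246 3.489 3.584
v -2.303 3.789 4.223
v -2.197 2.211 2.637
v -1.254 2.511 3.276
v -2.152 1.941 3.783
v -2.801 2.732 4.368
v -1.699 3.268 2.492
v -2.348 4.059 3.077
v -1.348 3.653 3.549
v -1.628 2.832 4.346
v -2.872 3.168 2.514
v -3.152 2.347 3.311
f 2 1 4
f 2 4 3
f 4 1 5
f 4 5 3
f 5 1 6
f 5 6 3
f 6 1 7
f 6 7 3
f 7 1 8
f 7 8 3
f 8 1 9
f 8 9 3
f 9 1 10
f 9 10 3
f 10 1 11
f 10 11 3
f 11 1 2
f 11 2 3
f 13 15 12
f 16 13 12
f 12 15 14
f 14 16 12
f 13 19 15
f 17 13 16
f 17 19 13
f 15 19 14
f 18 16 14
f 14 19 18
f 18 17 16
f 19 17 18
f 21 20 23
f 21 23 22
f 23 20 24
f 23 24 22
f 24 20 25
f 24 25 22
f 25 20 26
f 25 26 22
f 26 20 27
f 26 27 22
f 27 20 28
f 27 28 22
f 28 20 29
f 28 29 22
f 29 20 21
f 29 21 22
f 31 30 34
f 31 34 32
f 32 34 35
f 32 35 33
f 34 30 36
f 34 36 35
f 35 36 37
f 35 37 33
f 36 30 38
f 36 38 37
f 37 38 39
f 37 39 33
f 38 30 40
f 38 40 39
f 39 40 41
f 39 41 33
f 40 30 42
f 40 42 41
f 41 42 43
f 41 43 33
f 42 30 44
f 42 44 43
f 43 44 45
f 43 45 33
f 44 30 46
f 44 46 45
f 45 46 47
f 45 47 33
f 46 30 48
f 46 48 47
f 47 48 49
f 47 49 33
f 48 30 50
f 48 50 49
f 49 50 51
f 49 51 33
f 50 30 52
f 50 52 51
f 51 52 53
f 51 53 33
f 52 30 54
f 52 54 53
f 53 54 55
f 53 55 33
f 54 30 56
f 54 56 55
f 55 56 57
f 55 57 33
f 56 30 58
f 56 58 57
f 57 58 59
f 57 59 33
f 58 30 60
f 58 60 59
f 59 60 61
f 59 61 33
f 60 30 31
f 60 31 61
f 61 31 32
f 61 32 33
f 62 73 67
f 62 67 63
f 62 63 69
f 62 69 72
f 62 72 73
f 63 67 71
f 67 73 66
f 73 72 64
f 72 69 68
f 69 63 70
f 65 71 66
f 65 66 64
f 65 64 68
f 65 68 70
f 65 70 71
f 66 71 67
f 64 66 73
f 68 64 72
f 70 68 69
f 71 70 63



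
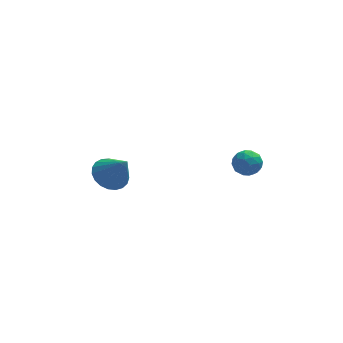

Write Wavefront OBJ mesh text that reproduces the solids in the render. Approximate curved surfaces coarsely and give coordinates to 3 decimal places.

v 2.219 -0.391 3.908
v 2.896 -0.536 4.037
v 2.004 -1.504 3.783
v 2.681 -1.649 3.912
v 2.269 -1.404 4.428
v 2.401 -0.717 4.505
v 2.499 -1.323 3.315
v 2.631 -0.636 3.392
v 3.069 -1.112 3.671
v 2.927 -1.162 4.359
v 1.973 -0.878 3.461
v 1.831 -0.928 4.149
v 2.576 -0.366 3.984
v 2.324 -1.674 3.836
v 2.081 -1.53 4.14
v 2.479 -1.615 4.216
v 2.285 -0.472 4.259
v 2.683 -0.557 4.335
v 2.315 -1.068 4.564
v 2.217 -1.483 3.485
v 2.615 -1.568 3.561
v 2.421 -0.425 3.604
v 2.819 -0.51 3.68
v 2.585 -0.972 3.256
v 3.076 -0.79 3.844
v 2.95 -1.444 3.771
v 2.843 -1.253 3.419
v 2.92 -0.848 3.465
v 2.992 -0.819 4.249
v 2.866 -1.473 4.175
v 2.623 -1.33 4.478
v 2.701 -0.925 4.524
v 3.094 -1.158 4.033
v 2.034 -0.567 3.645
v 1.908 -1.221 3.571
v 2.199 -1.115 3.296
v 2.277 -0.71 3.342
v 1.95 -0.596 4.049
v 1.824 -1.25 3.976
v 1.98 -1.192 4.355
v 2.057 -0.787 4.401
v 1.806 -0.882 3.787
v -3.253 0.511 2.453
v -2.475 0.924 2.267
v -2.567 -0.191 3.767
v -2.645 1.173 2.489
v -2.919 1.308 2.705
v -3.252 1.305 2.877
v -3.584 1.165 2.976
v -3.86 0.912 2.984
v -4.03 0.589 2.901
v -4.066 0.253 2.74
v -3.962 -0.038 2.53
v -3.735 -0.235 2.306
v -3.425 -0.302 2.108
v -3.085 -0.229 1.97
v -2.774 -0.028 1.915
v -2.546 0.267 1.953
v -2.441 0.603 2.078
f 1 38 17
f 38 12 41
f 17 41 6
f 38 41 17
f 1 17 13
f 17 6 18
f 13 18 2
f 17 18 13
f 1 13 22
f 13 2 23
f 22 23 8
f 13 23 22
f 1 22 34
f 22 8 37
f 34 37 11
f 22 37 34
f 1 34 38
f 34 11 42
f 38 42 12
f 34 42 38
f 2 18 29
f 18 6 32
f 29 32 10
f 18 32 29
f 6 41 19
f 41 12 40
f 19 40 5
f 41 40 19
f 12 42 39
f 42 11 35
f 39 35 3
f 42 35 39
f 11 37 36
f 37 8 24
f 36 24 7
f 37 24 36
f 8 23 28
f 23 2 25
f 28 25 9
f 23 25 28
f 4 30 16
f 30 10 31
f 16 31 5
f 30 31 16
f 4 16 14
f 16 5 15
f 14 15 3
f 16 15 14
f 4 14 21
f 14 3 20
f 21 20 7
f 14 20 21
f 4 21 26
f 21 7 27
f 26 27 9
f 21 27 26
f 4 26 30
f 26 9 33
f 30 33 10
f 26 33 30
f 5 31 19
f 31 10 32
f 19 32 6
f 31 32 19
f 3 15 39
f 15 5 40
f 39 40 12
f 15 40 39
f 7 20 36
f 20 3 35
f 36 35 11
f 20 35 36
f 9 27 28
f 27 7 24
f 28 24 8
f 27 24 28
f 10 33 29
f 33 9 25
f 29 25 2
f 33 25 29
f 44 43 46
f 44 46 45
f 46 43 47
f 46 47 45
f 47 43 48
f 47 48 45
f 48 43 49
f 48 49 45
f 49 43 50
f 49 50 45
f 50 43 51
f 50 51 45
f 51 43 52
f 51 52 45
f 52 43 53
f 52 53 45
f 53 43 54
f 53 54 45
f 54 43 55
f 54 55 45
f 55 43 56
f 55 56 45
f 56 43 57
f 56 57 45
f 57 43 58
f 57 58 45
f 58 43 59
f 58 59 45
f 59 43 44
f 59 44 45



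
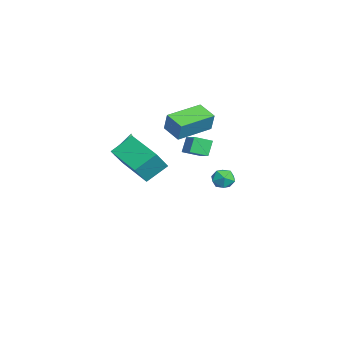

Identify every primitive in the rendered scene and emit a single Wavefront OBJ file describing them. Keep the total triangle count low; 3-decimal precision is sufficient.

v -2.608 2.125 -3.115
v -2.013 1.749 -2.867
v -3.227 1.791 -2.133
v -2.632 1.415 -1.885
v -2.619 2.161 -1.907
v -2.236 2.367 -2.514
v -3.004 1.173 -2.486
v -2.621 1.379 -3.093
v -2.257 1.16 -2.479
v -2.02 1.771 -2.121
v -3.22 1.769 -2.879
v -2.983 2.38 -2.521
v 2.405 -3.524 2.126
v 2.672 -3.772 2.736
v 1.015 -3.276 2.834
v 2.733 -3.483 2.755
v 2.737 -3.202 2.665
v 2.684 -2.976 2.483
v 2.583 -2.845 2.238
v 2.451 -2.832 1.974
v 2.312 -2.938 1.737
v 2.188 -3.145 1.566
v 2.102 -3.418 1.493
v 2.069 -3.709 1.529
v 2.094 -3.968 1.668
v 2.172 -4.15 1.887
v 2.291 -4.224 2.147
v 2.43 -4.177 2.403
v 2.565 -4.017 2.611
v -0.209 -1.538 2.59
v 0.153 -1.406 3.695
v -1.367 0.254 2.756
v -1.005 0.386 3.861
v 0.745 -0.886 2.199
v 1.107 -0.754 3.304
v -0.413 0.906 2.365
v -0.051 1.038 3.47
v -1.989 -0.257 1.026
v -0.755 0.069 1.624
v -2.071 0.706 0.67
v -0.837 1.032 1.268
v -1.503 -0.532 0.172
v -0.269 -0.206 0.77
v -1.585 0.431 -0.184
v -0.351 0.757 0.414
v 2.862 -3.804 1.7
v 3.482 -4.396 2.832
v 2.405 -2.722 2.517
v 3.025 -3.315 3.649
v 4.695 -2.705 1.271
v 5.315 -3.298 2.403
v 4.238 -1.624 2.088
v 4.858 -2.216 3.22
f 1 12 6
f 1 6 2
f 1 2 8
f 1 8 11
f 1 11 12
f 2 6 10
f 6 12 5
f 12 11 3
f 11 8 7
f 8 2 9
f 4 10 5
f 4 5 3
f 4 3 7
f 4 7 9
f 4 9 10
f 5 10 6
f 3 5 12
f 7 3 11
f 9 7 8
f 10 9 2
f 14 13 16
f 14 16 15
f 16 13 17
f 16 17 15
f 17 13 18
f 17 18 15
f 18 13 19
f 18 19 15
f 19 13 20
f 19 20 15
f 20 13 21
f 20 21 15
f 21 13 22
f 21 22 15
f 22 13 23
f 22 23 15
f 23 13 24
f 23 24 15
f 24 13 25
f 24 25 15
f 25 13 26
f 25 26 15
f 26 13 27
f 26 27 15
f 27 13 28
f 27 28 15
f 28 13 29
f 28 29 15
f 29 13 14
f 29 14 15
f 31 33 30
f 34 31 30
f 30 33 32
f 32 34 30
f 31 37 33
f 35 31 34
f 35 37 31
f 33 37 32
f 36 34 32
f 32 37 36
f 36 35 34
f 37 35 36
f 39 41 38
f 42 39 38
f 38 41 40
f 40 42 38
f 39 45 41
f 43 39 42
f 43 45 39
f 41 45 40
f 44 42 40
f 40 45 44
f 44 43 42
f 45 43 44
f 47 49 46
f 50 47 46
f 46 49 48
f 48 50 46
f 47 53 49
f 51 47 50
f 51 53 47
f 49 53 48
f 52 50 48
f 48 53 52
f 52 51 50
f 53 51 52



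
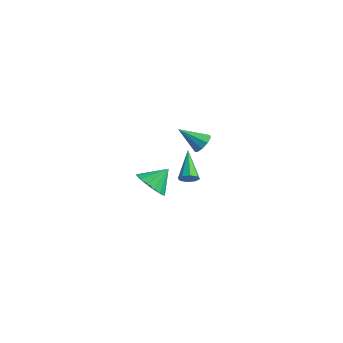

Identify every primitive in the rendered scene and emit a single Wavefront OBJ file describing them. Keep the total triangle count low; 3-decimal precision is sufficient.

v -3.406 3.204 -0.555
v -2.97 2.689 -0.476
v -4.474 2.456 0.455
v -2.892 3.015 -0.153
v -3.055 3.429 -0.018
v -3.382 3.738 -0.135
v -3.721 3.798 -0.448
v -3.912 3.58 -0.812
v -3.867 3.186 -1.055
v -3.606 2.801 -1.065
v -3.252 2.605 -0.836
v -2.217 0.836 -1.52
v -1.957 0.654 -1.047
v -3.363 2.004 -0.44
v -1.763 1.005 -1.22
v -1.835 1.256 -1.569
v -2.132 1.262 -1.889
v -2.478 1.018 -1.993
v -2.672 0.668 -1.82
v -2.599 0.416 -1.471
v -2.303 0.411 -1.151
v -0.263 -4.046 1.549
v 0.63 -4.336 1.524
v 0.063 -3.114 2.411
v 0.608 -4.027 1.198
v 0.386 -3.722 0.952
v 0.016 -3.491 0.844
v -0.419 -3.387 0.897
v -0.818 -3.435 1.099
v -1.09 -3.622 1.405
v -1.173 -3.906 1.743
v -1.047 -4.222 2.038
v -0.742 -4.498 2.22
v -0.327 -4.67 2.249
v 0.102 -4.699 2.117
v 0.448 -4.579 1.856
f 2 1 4
f 2 4 3
f 4 1 5
f 4 5 3
f 5 1 6
f 5 6 3
f 6 1 7
f 6 7 3
f 7 1 8
f 7 8 3
f 8 1 9
f 8 9 3
f 9 1 10
f 9 10 3
f 10 1 11
f 10 11 3
f 11 1 2
f 11 2 3
f 13 12 15
f 13 15 14
f 15 12 16
f 15 16 14
f 16 12 17
f 16 17 14
f 17 12 18
f 17 18 14
f 18 12 19
f 18 19 14
f 19 12 20
f 19 20 14
f 20 12 21
f 20 21 14
f 21 12 13
f 21 13 14
f 23 22 25
f 23 25 24
f 25 22 26
f 25 26 24
f 26 22 27
f 26 27 24
f 27 22 28
f 27 28 24
f 28 22 29
f 28 29 24
f 29 22 30
f 29 30 24
f 30 22 31
f 30 31 24
f 31 22 32
f 31 32 24
f 32 22 33
f 32 33 24
f 33 22 34
f 33 34 24
f 34 22 35
f 34 35 24
f 35 22 36
f 35 36 24
f 36 22 23
f 36 23 24



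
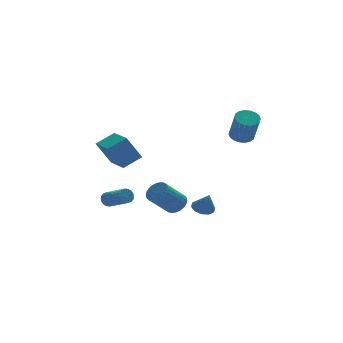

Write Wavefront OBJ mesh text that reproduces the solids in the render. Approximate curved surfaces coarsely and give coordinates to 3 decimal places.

v -2.831 -0.111 0.078
v -3.765 0.102 1.753
v -2.9 2.015 -0.231
v -3.834 2.228 1.444
v -1.546 0.032 0.776
v -2.48 0.245 2.451
v -1.615 2.158 0.467
v -2.549 2.371 2.142
v 1.608 2.358 -4.719
v 2.197 2.493 -4.093
v 0.721 2.077 -2.615
v 0.132 1.942 -3.241
v 2.069 2.805 -4.133
v 0.593 2.39 -2.654
v 1.871 3.049 -4.262
v 0.396 2.634 -2.783
v 1.634 3.188 -4.46
v 0.158 2.772 -2.982
v 1.392 3.2 -4.698
v -0.084 2.785 -3.22
v 1.183 3.084 -4.939
v -0.293 2.669 -3.461
v 1.039 2.858 -5.147
v -0.437 2.442 -3.668
v 0.981 2.555 -5.289
v -0.495 2.139 -3.811
v 1.019 2.223 -5.345
v -0.457 1.807 -3.867
v 1.147 1.91 -5.306
v -0.329 1.495 -3.827
v 1.344 1.666 -5.177
v -0.131 1.251 -3.698
v 1.582 1.528 -4.978
v 0.106 1.112 -3.5
v 1.824 1.515 -4.74
v 0.348 1.1 -3.262
v 2.033 1.631 -4.499
v 0.557 1.216 -3.021
v 2.177 1.858 -4.292
v 0.701 1.442 -2.813
v 2.235 2.161 -4.149
v 0.759 1.745 -2.671
v -3.285 1.554 -3.247
v -3.028 1.401 -3.744
v -2.338 -0.148 -2.909
v -2.595 0.006 -2.413
v -2.848 1.544 -3.628
v -2.158 -0.005 -2.793
v -2.754 1.689 -3.437
v -2.063 0.14 -2.602
v -2.765 1.808 -3.208
v -2.075 0.259 -2.373
v -2.879 1.876 -2.986
v -2.189 0.327 -2.152
v -3.074 1.881 -2.817
v -2.384 0.332 -1.982
v -3.31 1.821 -2.733
v -2.62 0.272 -1.898
v -3.542 1.708 -2.751
v -2.852 0.159 -1.916
v -3.722 1.565 -2.867
v -3.032 0.016 -2.032
v -3.817 1.42 -3.058
v -3.126 -0.129 -2.223
v -3.805 1.301 -3.287
v -3.115 -0.248 -2.452
v -3.691 1.233 -3.508
v -3.001 -0.316 -2.674
v -3.496 1.228 -3.678
v -2.806 -0.321 -2.843
v -3.26 1.288 -3.762
v -2.57 -0.261 -2.927
v 3.959 -2.734 2.898
v 4.637 -2.35 3.119
v 4.598 -3.322 4.924
v 3.921 -3.706 4.702
v 4.377 -2.127 3.234
v 4.339 -3.099 5.038
v 4.035 -2.025 3.281
v 3.997 -2.997 5.086
v 3.678 -2.063 3.253
v 3.639 -3.035 5.058
v 3.376 -2.234 3.155
v 3.338 -3.206 4.959
v 3.19 -2.504 3.005
v 3.152 -3.476 4.81
v 3.156 -2.82 2.834
v 3.118 -3.792 4.639
v 3.282 -3.118 2.676
v 3.243 -4.09 4.481
v 3.541 -3.341 2.562
v 3.503 -4.313 4.366
v 3.883 -3.443 2.514
v 3.845 -4.415 4.319
v 4.241 -3.405 2.542
v 4.202 -4.377 4.347
v 4.542 -3.234 2.641
v 4.504 -4.206 4.445
v 4.728 -2.964 2.79
v 4.69 -3.936 4.595
v 4.762 -2.648 2.961
v 4.724 -3.62 4.766
v 2.122 -1.02 -3.759
v 2.499 -0.372 -3.51
v 2.298 -1.62 -2.461
v 2.023 -0.314 -3.418
v 1.584 -0.526 -3.457
v 1.351 -0.926 -3.61
v 1.413 -1.363 -3.821
v 1.745 -1.668 -4.007
v 2.221 -1.726 -4.099
v 2.659 -1.514 -4.06
v 2.892 -1.114 -3.907
v 2.831 -0.677 -3.697
f 2 4 1
f 5 2 1
f 1 4 3
f 3 5 1
f 2 8 4
f 6 2 5
f 6 8 2
f 4 8 3
f 7 5 3
f 3 8 7
f 7 6 5
f 8 6 7
f 10 9 13
f 10 13 11
f 11 13 14
f 11 14 12
f 13 9 15
f 13 15 14
f 14 15 16
f 14 16 12
f 15 9 17
f 15 17 16
f 16 17 18
f 16 18 12
f 17 9 19
f 17 19 18
f 18 19 20
f 18 20 12
f 19 9 21
f 19 21 20
f 20 21 22
f 20 22 12
f 21 9 23
f 21 23 22
f 22 23 24
f 22 24 12
f 23 9 25
f 23 25 24
f 24 25 26
f 24 26 12
f 25 9 27
f 25 27 26
f 26 27 28
f 26 28 12
f 27 9 29
f 27 29 28
f 28 29 30
f 28 30 12
f 29 9 31
f 29 31 30
f 30 31 32
f 30 32 12
f 31 9 33
f 31 33 32
f 32 33 34
f 32 34 12
f 33 9 35
f 33 35 34
f 34 35 36
f 34 36 12
f 35 9 37
f 35 37 36
f 36 37 38
f 36 38 12
f 37 9 39
f 37 39 38
f 38 39 40
f 38 40 12
f 39 9 41
f 39 41 40
f 40 41 42
f 40 42 12
f 41 9 10
f 41 10 42
f 42 10 11
f 42 11 12
f 44 43 47
f 44 47 45
f 45 47 48
f 45 48 46
f 47 43 49
f 47 49 48
f 48 49 50
f 48 50 46
f 49 43 51
f 49 51 50
f 50 51 52
f 50 52 46
f 51 43 53
f 51 53 52
f 52 53 54
f 52 54 46
f 53 43 55
f 53 55 54
f 54 55 56
f 54 56 46
f 55 43 57
f 55 57 56
f 56 57 58
f 56 58 46
f 57 43 59
f 57 59 58
f 58 59 60
f 58 60 46
f 59 43 61
f 59 61 60
f 60 61 62
f 60 62 46
f 61 43 63
f 61 63 62
f 62 63 64
f 62 64 46
f 63 43 65
f 63 65 64
f 64 65 66
f 64 66 46
f 65 43 67
f 65 67 66
f 66 67 68
f 66 68 46
f 67 43 69
f 67 69 68
f 68 69 70
f 68 70 46
f 69 43 71
f 69 71 70
f 70 71 72
f 70 72 46
f 71 43 44
f 71 44 72
f 72 44 45
f 72 45 46
f 74 73 77
f 74 77 75
f 75 77 78
f 75 78 76
f 77 73 79
f 77 79 78
f 78 79 80
f 78 80 76
f 79 73 81
f 79 81 80
f 80 81 82
f 80 82 76
f 81 73 83
f 81 83 82
f 82 83 84
f 82 84 76
f 83 73 85
f 83 85 84
f 84 85 86
f 84 86 76
f 85 73 87
f 85 87 86
f 86 87 88
f 86 88 76
f 87 73 89
f 87 89 88
f 88 89 90
f 88 90 76
f 89 73 91
f 89 91 90
f 90 91 92
f 90 92 76
f 91 73 93
f 91 93 92
f 92 93 94
f 92 94 76
f 93 73 95
f 93 95 94
f 94 95 96
f 94 96 76
f 95 73 97
f 95 97 96
f 96 97 98
f 96 98 76
f 97 73 99
f 97 99 98
f 98 99 100
f 98 100 76
f 99 73 101
f 99 101 100
f 100 101 102
f 100 102 76
f 101 73 74
f 101 74 102
f 102 74 75
f 102 75 76
f 104 103 106
f 104 106 105
f 106 103 107
f 106 107 105
f 107 103 108
f 107 108 105
f 108 103 109
f 108 109 105
f 109 103 110
f 109 110 105
f 110 103 111
f 110 111 105
f 111 103 112
f 111 112 105
f 112 103 113
f 112 113 105
f 113 103 114
f 113 114 105
f 114 103 104
f 114 104 105



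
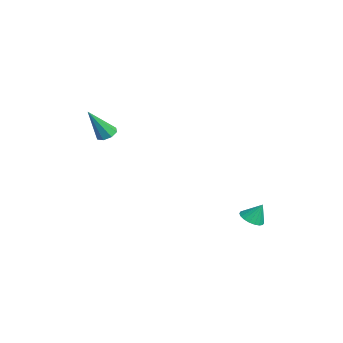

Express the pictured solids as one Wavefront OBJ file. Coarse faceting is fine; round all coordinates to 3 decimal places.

v -0.139 3.566 -4.103
v 0.311 4.037 -4.432
v 0.059 4.094 -3.077
v 0.023 4.186 -4.453
v -0.297 4.212 -4.404
v -0.586 4.11 -4.296
v -0.786 3.901 -4.149
v -0.859 3.625 -3.994
v -0.788 3.337 -3.859
v -0.589 3.095 -3.773
v -0.301 2.947 -3.753
v 0.019 2.921 -3.801
v 0.308 3.022 -3.909
v 0.508 3.232 -4.056
v 0.58 3.508 -4.212
v 0.51 3.795 -4.346
v -3.098 -3.43 1.527
v -2.748 -2.97 1.75
v -2.882 -4.45 3.293
v -3.21 -2.908 1.842
v -3.606 -3.152 1.75
v -3.705 -3.56 1.527
v -3.448 -3.891 1.304
v -2.987 -3.953 1.212
v -2.591 -3.708 1.305
v -2.492 -3.301 1.528
f 2 1 4
f 2 4 3
f 4 1 5
f 4 5 3
f 5 1 6
f 5 6 3
f 6 1 7
f 6 7 3
f 7 1 8
f 7 8 3
f 8 1 9
f 8 9 3
f 9 1 10
f 9 10 3
f 10 1 11
f 10 11 3
f 11 1 12
f 11 12 3
f 12 1 13
f 12 13 3
f 13 1 14
f 13 14 3
f 14 1 15
f 14 15 3
f 15 1 16
f 15 16 3
f 16 1 2
f 16 2 3
f 18 17 20
f 18 20 19
f 20 17 21
f 20 21 19
f 21 17 22
f 21 22 19
f 22 17 23
f 22 23 19
f 23 17 24
f 23 24 19
f 24 17 25
f 24 25 19
f 25 17 26
f 25 26 19
f 26 17 18
f 26 18 19



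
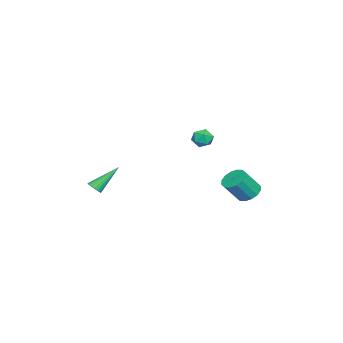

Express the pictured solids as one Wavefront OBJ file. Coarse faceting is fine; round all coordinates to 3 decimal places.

v -3.076 4.08 -2.322
v -2.552 4.706 -2.252
v -1.86 3.987 -0.989
v -2.384 3.36 -1.058
v -2.883 4.813 -2.01
v -2.191 4.094 -0.746
v -3.266 4.723 -1.851
v -2.575 4.004 -0.587
v -3.599 4.461 -1.818
v -2.907 3.742 -0.555
v -3.791 4.097 -1.92
v -3.099 3.377 -0.657
v -3.791 3.728 -2.13
v -3.1 3.008 -0.867
v -3.6 3.453 -2.391
v -2.908 2.734 -1.128
v -3.269 3.346 -2.634
v -2.577 2.627 -1.37
v -2.885 3.436 -2.793
v -2.194 2.717 -1.529
v -2.553 3.698 -2.825
v -1.861 2.979 -1.562
v -2.361 4.063 -2.723
v -1.669 3.343 -1.46
v -2.36 4.432 -2.513
v -1.669 3.712 -1.25
v -4.227 1.488 1.437
v -3.787 1.665 0.902
v -3.413 0.795 1.878
v -2.973 0.972 1.343
v -3.144 1.456 1.841
v -3.647 1.885 1.568
v -3.553 0.575 1.212
v -4.056 1.004 0.939
v -3.37 1.101 0.763
v -3.117 1.645 1.152
v -4.083 0.815 1.628
v -3.83 1.359 2.017
v -0.389 -4.159 -1.876
v 0.016 -4.156 -1.566
v -1.431 -3.041 -0.524
v 0.049 -3.983 -1.684
v 0.007 -3.84 -1.835
v -0.104 -3.752 -1.993
v -0.264 -3.735 -2.13
v -0.446 -3.791 -2.224
v -0.618 -3.91 -2.258
v -0.75 -4.073 -2.225
v -0.82 -4.25 -2.133
v -0.815 -4.412 -1.995
v -0.737 -4.53 -1.837
v -0.598 -4.583 -1.686
v -0.424 -4.564 -1.568
v -0.243 -4.474 -1.503
v -0.087 -4.33 -1.502
f 2 1 5
f 2 5 3
f 3 5 6
f 3 6 4
f 5 1 7
f 5 7 6
f 6 7 8
f 6 8 4
f 7 1 9
f 7 9 8
f 8 9 10
f 8 10 4
f 9 1 11
f 9 11 10
f 10 11 12
f 10 12 4
f 11 1 13
f 11 13 12
f 12 13 14
f 12 14 4
f 13 1 15
f 13 15 14
f 14 15 16
f 14 16 4
f 15 1 17
f 15 17 16
f 16 17 18
f 16 18 4
f 17 1 19
f 17 19 18
f 18 19 20
f 18 20 4
f 19 1 21
f 19 21 20
f 20 21 22
f 20 22 4
f 21 1 23
f 21 23 22
f 22 23 24
f 22 24 4
f 23 1 25
f 23 25 24
f 24 25 26
f 24 26 4
f 25 1 2
f 25 2 26
f 26 2 3
f 26 3 4
f 27 38 32
f 27 32 28
f 27 28 34
f 27 34 37
f 27 37 38
f 28 32 36
f 32 38 31
f 38 37 29
f 37 34 33
f 34 28 35
f 30 36 31
f 30 31 29
f 30 29 33
f 30 33 35
f 30 35 36
f 31 36 32
f 29 31 38
f 33 29 37
f 35 33 34
f 36 35 28
f 40 39 42
f 40 42 41
f 42 39 43
f 42 43 41
f 43 39 44
f 43 44 41
f 44 39 45
f 44 45 41
f 45 39 46
f 45 46 41
f 46 39 47
f 46 47 41
f 47 39 48
f 47 48 41
f 48 39 49
f 48 49 41
f 49 39 50
f 49 50 41
f 50 39 51
f 50 51 41
f 51 39 52
f 51 52 41
f 52 39 53
f 52 53 41
f 53 39 54
f 53 54 41
f 54 39 55
f 54 55 41
f 55 39 40
f 55 40 41

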